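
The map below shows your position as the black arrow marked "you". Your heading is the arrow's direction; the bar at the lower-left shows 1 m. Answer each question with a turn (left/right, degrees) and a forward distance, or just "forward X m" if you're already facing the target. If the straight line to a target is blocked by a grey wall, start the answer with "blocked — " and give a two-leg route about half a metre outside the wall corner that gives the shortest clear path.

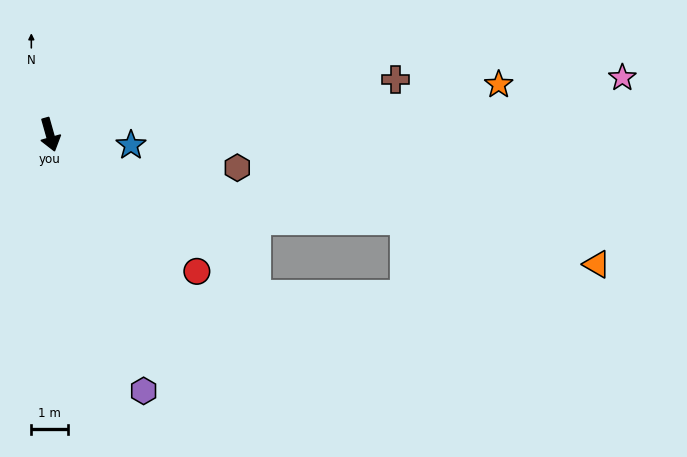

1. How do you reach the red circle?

turn left 31°, forward 5.5 m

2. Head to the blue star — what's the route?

turn left 67°, forward 2.3 m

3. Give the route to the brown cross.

turn left 83°, forward 9.6 m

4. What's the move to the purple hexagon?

turn left 4°, forward 7.5 m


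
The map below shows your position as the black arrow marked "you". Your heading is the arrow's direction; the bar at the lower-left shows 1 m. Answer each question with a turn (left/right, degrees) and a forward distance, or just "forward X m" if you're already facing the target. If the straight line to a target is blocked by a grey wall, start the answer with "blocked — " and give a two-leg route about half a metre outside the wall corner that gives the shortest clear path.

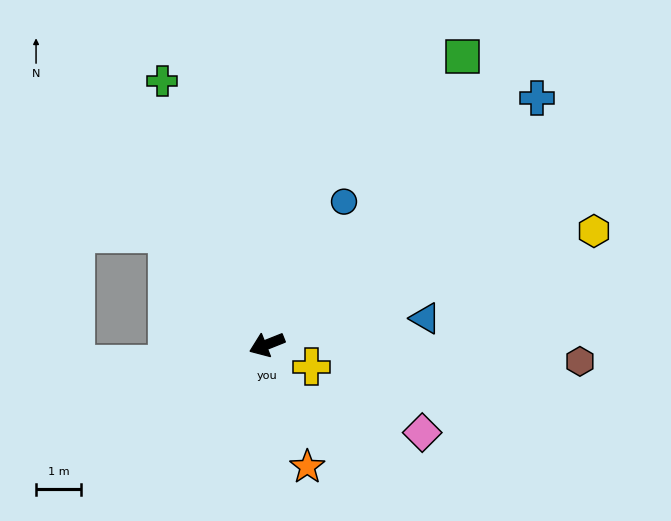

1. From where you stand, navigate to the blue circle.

turn right 140°, forward 3.6 m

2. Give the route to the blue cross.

turn right 159°, forward 8.1 m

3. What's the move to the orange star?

turn left 87°, forward 2.9 m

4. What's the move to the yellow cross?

turn left 132°, forward 1.1 m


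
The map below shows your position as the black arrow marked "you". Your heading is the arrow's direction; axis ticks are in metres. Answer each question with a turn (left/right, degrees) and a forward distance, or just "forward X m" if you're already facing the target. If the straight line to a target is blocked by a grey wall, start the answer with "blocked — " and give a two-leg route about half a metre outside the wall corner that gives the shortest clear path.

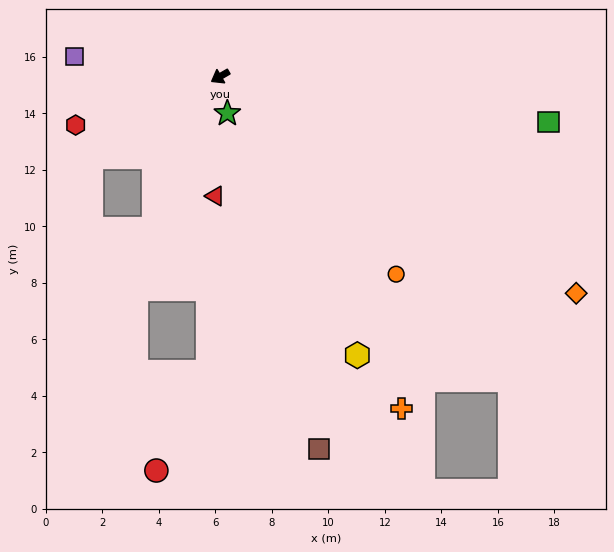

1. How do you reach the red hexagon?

turn right 12°, forward 5.4 m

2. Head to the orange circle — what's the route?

turn left 102°, forward 9.4 m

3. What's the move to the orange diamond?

turn left 119°, forward 14.8 m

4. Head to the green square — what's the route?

turn left 142°, forward 11.7 m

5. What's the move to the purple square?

turn right 38°, forward 5.2 m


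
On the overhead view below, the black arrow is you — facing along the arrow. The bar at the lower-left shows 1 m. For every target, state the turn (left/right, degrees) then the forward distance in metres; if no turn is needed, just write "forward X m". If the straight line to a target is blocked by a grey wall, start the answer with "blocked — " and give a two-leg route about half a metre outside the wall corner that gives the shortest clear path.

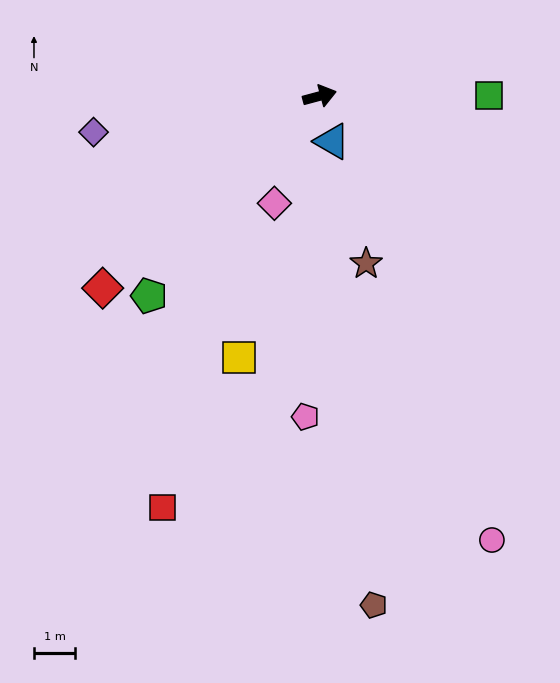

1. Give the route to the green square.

turn right 15°, forward 4.1 m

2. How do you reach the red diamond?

turn right 153°, forward 7.0 m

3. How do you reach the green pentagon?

turn right 146°, forward 6.3 m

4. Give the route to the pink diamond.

turn right 128°, forward 2.8 m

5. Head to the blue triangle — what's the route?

turn right 90°, forward 1.1 m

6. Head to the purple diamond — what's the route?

turn left 174°, forward 5.5 m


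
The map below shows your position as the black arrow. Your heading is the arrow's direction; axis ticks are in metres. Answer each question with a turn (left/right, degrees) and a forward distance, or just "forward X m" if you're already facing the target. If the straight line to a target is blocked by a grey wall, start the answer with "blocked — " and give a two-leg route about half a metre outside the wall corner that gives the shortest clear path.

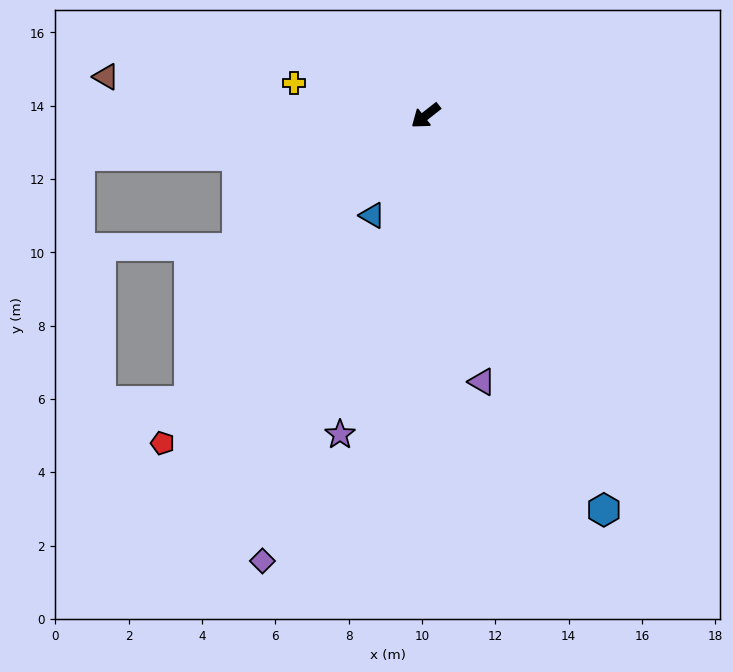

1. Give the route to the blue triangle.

turn left 24°, forward 3.1 m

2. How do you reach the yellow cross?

turn right 52°, forward 3.7 m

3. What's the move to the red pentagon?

turn left 13°, forward 11.5 m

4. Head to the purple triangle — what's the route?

turn left 64°, forward 7.4 m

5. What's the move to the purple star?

turn left 37°, forward 9.0 m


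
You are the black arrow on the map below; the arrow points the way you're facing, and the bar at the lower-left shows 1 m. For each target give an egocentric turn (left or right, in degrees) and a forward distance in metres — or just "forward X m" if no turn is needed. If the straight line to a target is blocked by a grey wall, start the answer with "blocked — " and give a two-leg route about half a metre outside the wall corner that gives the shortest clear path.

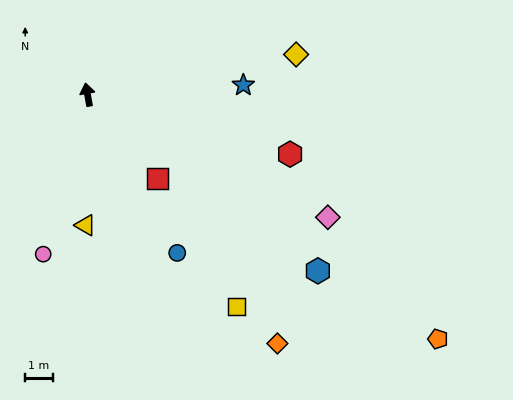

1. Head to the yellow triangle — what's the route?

turn left 169°, forward 4.8 m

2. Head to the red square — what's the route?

turn right 150°, forward 4.0 m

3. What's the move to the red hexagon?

turn right 117°, forward 7.7 m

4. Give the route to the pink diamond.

turn right 127°, forward 9.9 m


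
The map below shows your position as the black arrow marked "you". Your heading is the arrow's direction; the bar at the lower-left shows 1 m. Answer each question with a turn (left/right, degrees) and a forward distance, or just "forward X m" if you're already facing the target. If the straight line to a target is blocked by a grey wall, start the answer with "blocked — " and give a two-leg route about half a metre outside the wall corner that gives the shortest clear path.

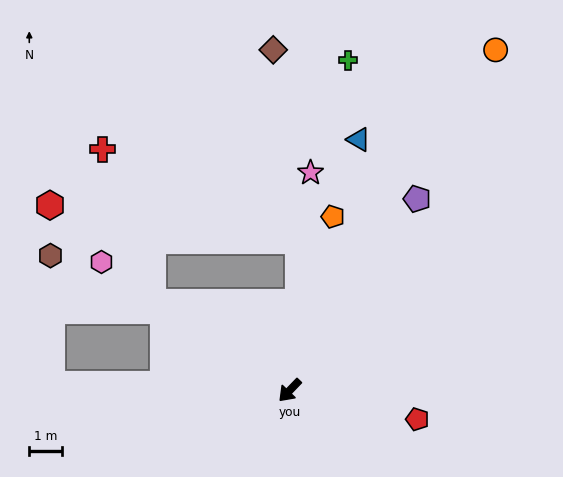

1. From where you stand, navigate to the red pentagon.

turn left 121°, forward 4.0 m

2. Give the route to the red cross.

blocked — turn right 79°, forward 5.0 m, then turn right 39°, forward 4.9 m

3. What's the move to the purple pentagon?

turn right 170°, forward 7.0 m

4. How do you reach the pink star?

turn right 142°, forward 6.7 m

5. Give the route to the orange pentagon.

turn right 150°, forward 5.5 m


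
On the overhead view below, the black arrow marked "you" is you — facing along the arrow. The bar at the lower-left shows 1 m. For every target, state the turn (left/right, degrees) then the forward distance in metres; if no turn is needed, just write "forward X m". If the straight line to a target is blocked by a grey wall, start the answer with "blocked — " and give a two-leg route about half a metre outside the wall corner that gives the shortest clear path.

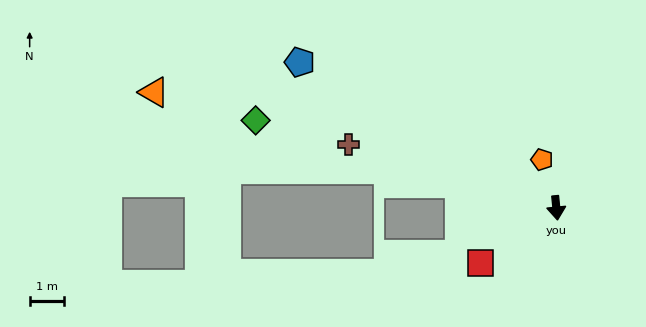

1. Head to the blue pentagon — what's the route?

turn right 125°, forward 8.6 m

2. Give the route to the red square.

turn right 59°, forward 2.7 m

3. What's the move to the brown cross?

turn right 113°, forward 6.4 m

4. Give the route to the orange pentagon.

turn right 169°, forward 1.5 m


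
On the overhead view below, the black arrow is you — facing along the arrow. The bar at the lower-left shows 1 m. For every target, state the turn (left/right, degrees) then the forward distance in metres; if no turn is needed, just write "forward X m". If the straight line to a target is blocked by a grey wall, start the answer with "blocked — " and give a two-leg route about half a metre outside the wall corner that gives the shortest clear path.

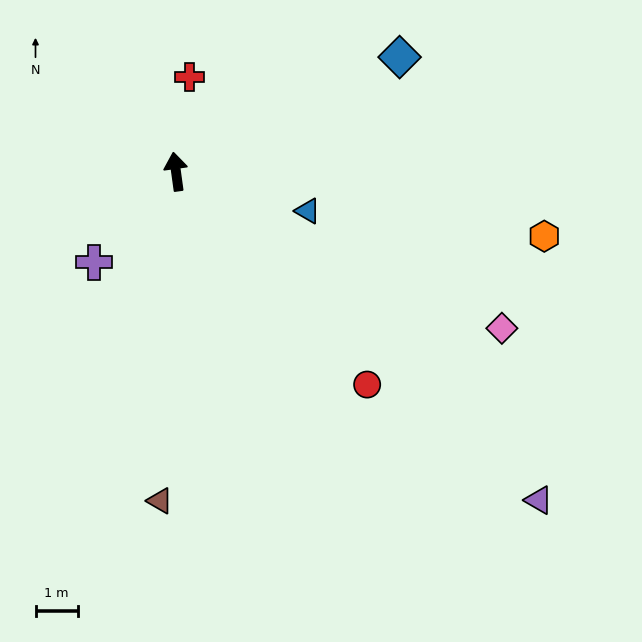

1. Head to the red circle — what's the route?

turn right 146°, forward 6.8 m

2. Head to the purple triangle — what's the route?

turn right 140°, forward 11.6 m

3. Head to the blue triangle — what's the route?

turn right 115°, forward 3.3 m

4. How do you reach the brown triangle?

turn left 169°, forward 7.8 m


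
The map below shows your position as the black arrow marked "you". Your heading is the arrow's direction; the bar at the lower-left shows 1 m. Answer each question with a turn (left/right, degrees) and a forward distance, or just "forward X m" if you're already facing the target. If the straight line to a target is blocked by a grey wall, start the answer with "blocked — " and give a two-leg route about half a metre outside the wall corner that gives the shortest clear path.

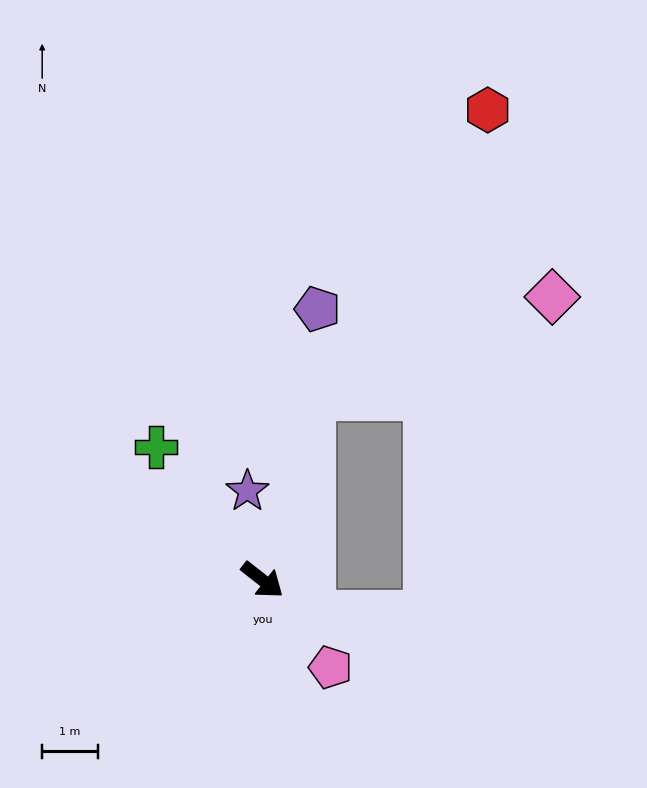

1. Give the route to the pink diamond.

blocked — turn left 113°, forward 3.4 m, then turn right 52°, forward 4.7 m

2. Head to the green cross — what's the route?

turn left 167°, forward 3.1 m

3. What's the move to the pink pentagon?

turn right 14°, forward 2.0 m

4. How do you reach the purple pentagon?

turn left 117°, forward 5.0 m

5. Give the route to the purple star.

turn left 138°, forward 1.6 m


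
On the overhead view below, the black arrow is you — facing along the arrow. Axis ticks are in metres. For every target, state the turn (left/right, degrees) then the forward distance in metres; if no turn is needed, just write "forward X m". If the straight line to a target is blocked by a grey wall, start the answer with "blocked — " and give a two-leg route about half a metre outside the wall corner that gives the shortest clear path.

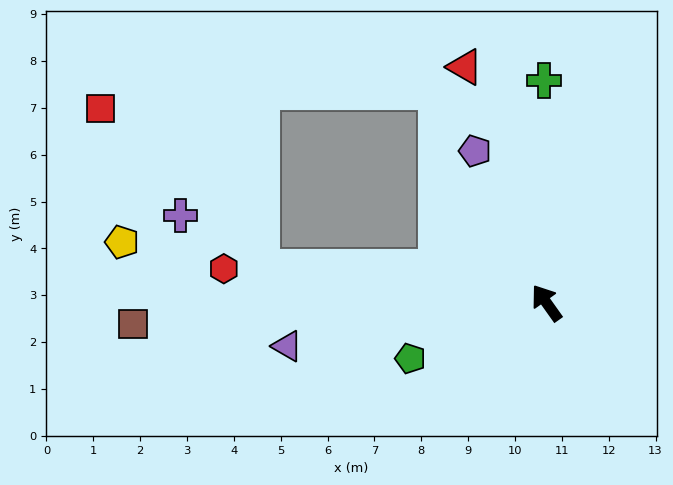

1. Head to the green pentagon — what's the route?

turn left 77°, forward 3.1 m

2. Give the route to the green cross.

turn right 35°, forward 4.7 m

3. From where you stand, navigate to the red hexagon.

turn left 49°, forward 6.9 m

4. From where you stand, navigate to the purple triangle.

turn left 64°, forward 5.6 m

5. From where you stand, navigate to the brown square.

turn left 58°, forward 8.8 m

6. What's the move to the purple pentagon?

turn right 10°, forward 3.6 m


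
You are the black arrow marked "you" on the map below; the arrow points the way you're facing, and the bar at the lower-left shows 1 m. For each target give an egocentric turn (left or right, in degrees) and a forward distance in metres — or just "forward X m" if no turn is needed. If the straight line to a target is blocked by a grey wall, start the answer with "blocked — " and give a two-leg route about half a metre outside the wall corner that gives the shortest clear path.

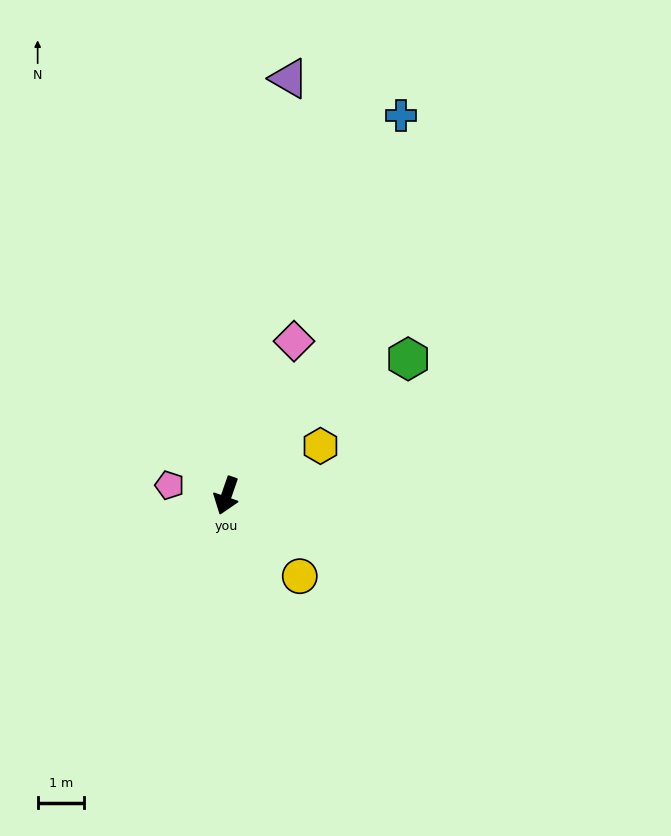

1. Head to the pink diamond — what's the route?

turn left 176°, forward 3.7 m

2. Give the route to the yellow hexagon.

turn left 137°, forward 2.3 m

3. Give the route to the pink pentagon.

turn right 81°, forward 1.3 m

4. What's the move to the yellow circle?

turn left 61°, forward 2.4 m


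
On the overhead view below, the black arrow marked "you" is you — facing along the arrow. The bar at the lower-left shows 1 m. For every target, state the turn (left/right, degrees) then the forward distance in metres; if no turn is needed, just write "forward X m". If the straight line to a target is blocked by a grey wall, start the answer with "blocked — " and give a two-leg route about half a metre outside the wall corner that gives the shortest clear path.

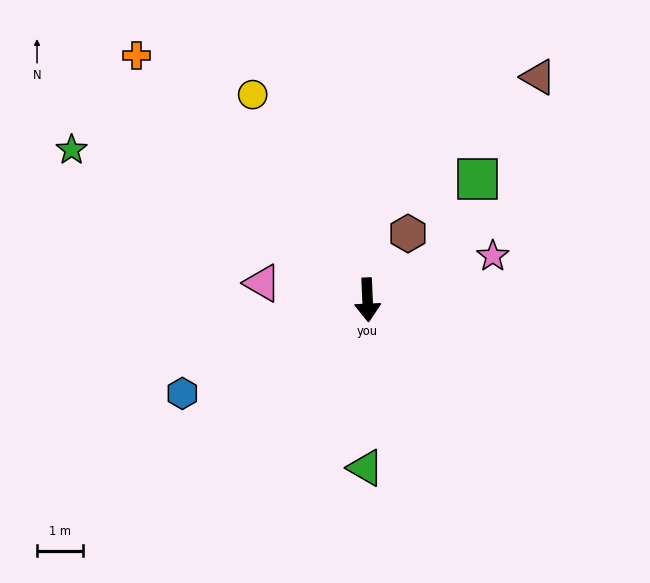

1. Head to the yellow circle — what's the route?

turn right 153°, forward 5.1 m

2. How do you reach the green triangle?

turn right 3°, forward 3.6 m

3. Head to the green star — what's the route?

turn right 119°, forward 7.2 m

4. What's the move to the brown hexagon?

turn left 146°, forward 1.7 m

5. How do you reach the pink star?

turn left 107°, forward 2.9 m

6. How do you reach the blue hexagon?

turn right 66°, forward 4.5 m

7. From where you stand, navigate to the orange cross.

turn right 139°, forward 7.3 m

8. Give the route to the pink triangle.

turn right 102°, forward 2.3 m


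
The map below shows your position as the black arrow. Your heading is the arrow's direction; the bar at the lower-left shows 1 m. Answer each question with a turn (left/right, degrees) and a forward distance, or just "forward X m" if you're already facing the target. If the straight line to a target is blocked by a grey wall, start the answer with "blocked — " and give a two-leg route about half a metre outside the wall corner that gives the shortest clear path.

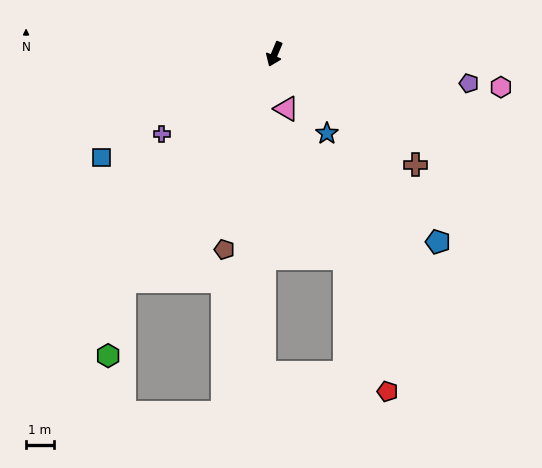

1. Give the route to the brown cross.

turn left 75°, forward 6.5 m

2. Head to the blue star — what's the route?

turn left 56°, forward 3.5 m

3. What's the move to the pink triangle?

turn left 35°, forward 2.0 m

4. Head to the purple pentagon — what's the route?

turn left 104°, forward 7.2 m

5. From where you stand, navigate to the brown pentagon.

turn left 8°, forward 7.3 m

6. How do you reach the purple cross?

turn right 32°, forward 5.0 m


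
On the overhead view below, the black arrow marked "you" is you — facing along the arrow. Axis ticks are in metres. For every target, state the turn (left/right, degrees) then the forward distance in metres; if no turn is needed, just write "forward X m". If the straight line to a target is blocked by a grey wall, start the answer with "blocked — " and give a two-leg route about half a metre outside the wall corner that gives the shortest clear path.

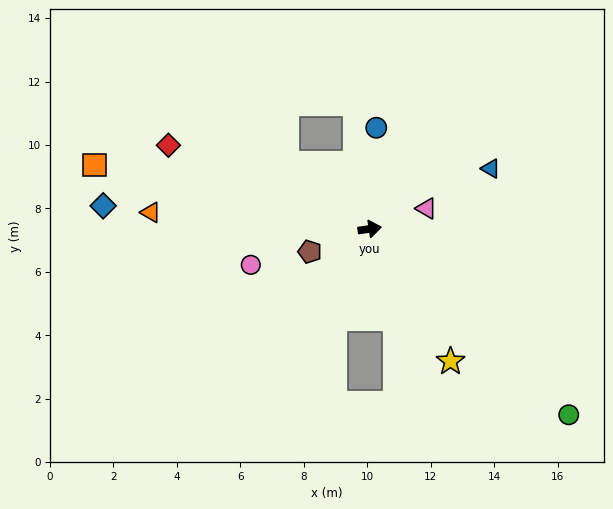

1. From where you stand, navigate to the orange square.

turn left 158°, forward 8.9 m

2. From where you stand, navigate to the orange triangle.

turn left 167°, forward 6.9 m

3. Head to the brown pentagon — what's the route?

turn right 168°, forward 2.0 m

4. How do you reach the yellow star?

turn right 67°, forward 4.9 m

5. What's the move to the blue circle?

turn left 78°, forward 3.2 m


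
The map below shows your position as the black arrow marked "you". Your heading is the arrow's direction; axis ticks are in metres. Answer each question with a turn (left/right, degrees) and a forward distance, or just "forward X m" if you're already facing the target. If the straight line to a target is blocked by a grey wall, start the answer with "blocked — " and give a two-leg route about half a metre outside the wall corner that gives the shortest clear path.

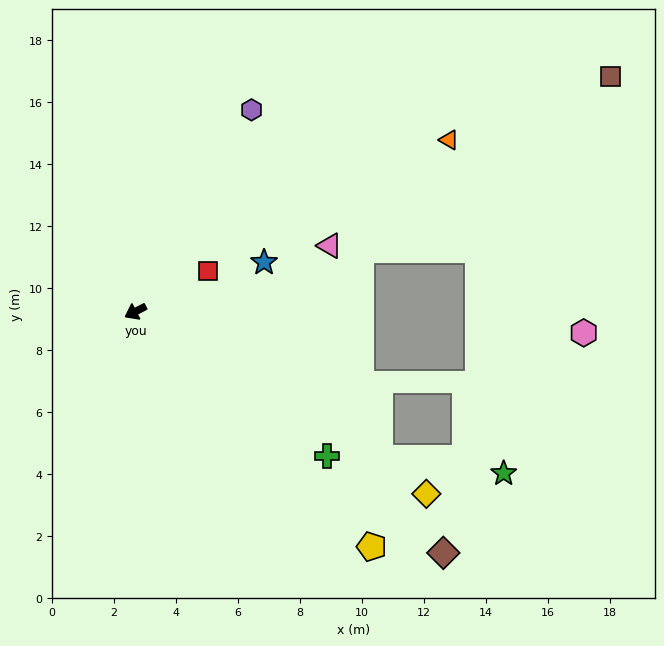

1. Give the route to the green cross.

turn left 116°, forward 7.7 m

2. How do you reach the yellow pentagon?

turn left 108°, forward 10.8 m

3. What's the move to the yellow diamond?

turn left 121°, forward 11.1 m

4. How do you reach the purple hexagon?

turn right 147°, forward 7.5 m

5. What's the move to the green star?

blocked — turn left 122°, forward 9.2 m, then turn left 24°, forward 4.0 m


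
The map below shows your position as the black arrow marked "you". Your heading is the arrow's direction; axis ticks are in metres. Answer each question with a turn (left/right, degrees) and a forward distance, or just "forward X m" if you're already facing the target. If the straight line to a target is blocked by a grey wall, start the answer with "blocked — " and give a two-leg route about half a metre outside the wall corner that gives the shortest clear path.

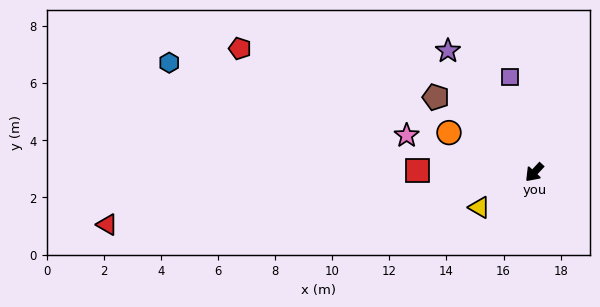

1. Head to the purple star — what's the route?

turn right 102°, forward 5.2 m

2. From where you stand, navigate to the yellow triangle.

turn right 14°, forward 2.3 m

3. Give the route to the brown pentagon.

turn right 84°, forward 4.3 m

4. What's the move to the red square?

turn right 48°, forward 4.1 m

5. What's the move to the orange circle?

turn right 72°, forward 3.3 m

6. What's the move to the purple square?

turn right 123°, forward 3.4 m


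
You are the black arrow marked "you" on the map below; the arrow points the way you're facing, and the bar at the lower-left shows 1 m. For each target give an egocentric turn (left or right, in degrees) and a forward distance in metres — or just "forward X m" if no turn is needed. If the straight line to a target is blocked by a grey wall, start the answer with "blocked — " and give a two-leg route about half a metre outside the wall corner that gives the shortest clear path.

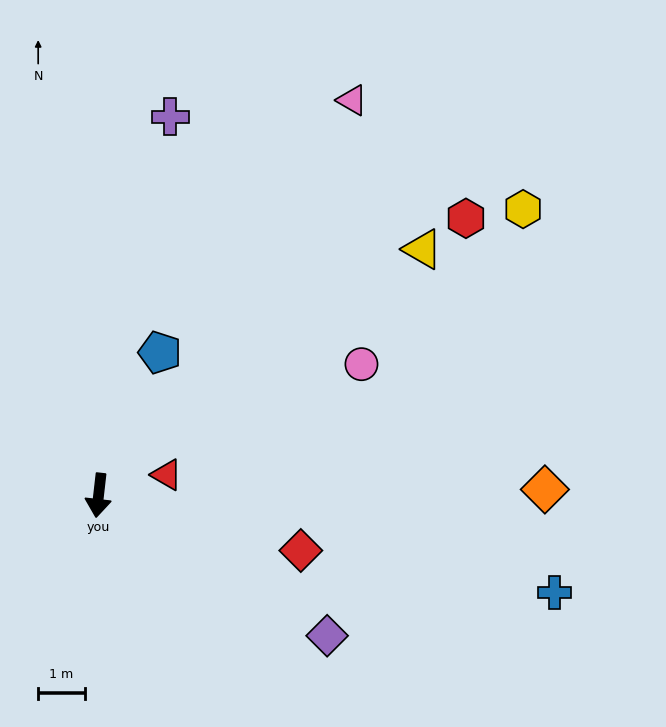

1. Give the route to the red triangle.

turn left 113°, forward 1.5 m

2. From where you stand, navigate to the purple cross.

turn left 176°, forward 8.2 m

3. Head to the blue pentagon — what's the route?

turn left 163°, forward 3.3 m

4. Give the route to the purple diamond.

turn left 65°, forward 5.7 m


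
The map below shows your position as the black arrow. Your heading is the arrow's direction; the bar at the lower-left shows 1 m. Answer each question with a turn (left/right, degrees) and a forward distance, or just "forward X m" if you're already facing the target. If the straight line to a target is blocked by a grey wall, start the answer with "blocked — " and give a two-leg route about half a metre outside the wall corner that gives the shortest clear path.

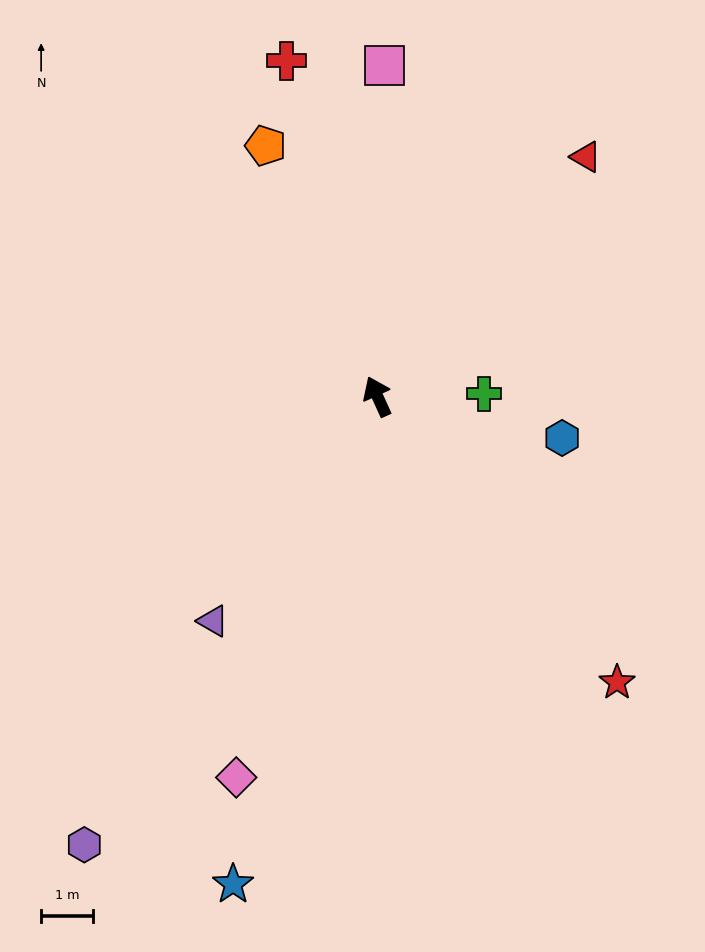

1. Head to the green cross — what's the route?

turn right 113°, forward 2.1 m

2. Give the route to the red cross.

turn right 9°, forward 6.7 m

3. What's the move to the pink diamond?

turn left 135°, forward 7.9 m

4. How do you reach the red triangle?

turn right 65°, forward 6.2 m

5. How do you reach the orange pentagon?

forward 5.3 m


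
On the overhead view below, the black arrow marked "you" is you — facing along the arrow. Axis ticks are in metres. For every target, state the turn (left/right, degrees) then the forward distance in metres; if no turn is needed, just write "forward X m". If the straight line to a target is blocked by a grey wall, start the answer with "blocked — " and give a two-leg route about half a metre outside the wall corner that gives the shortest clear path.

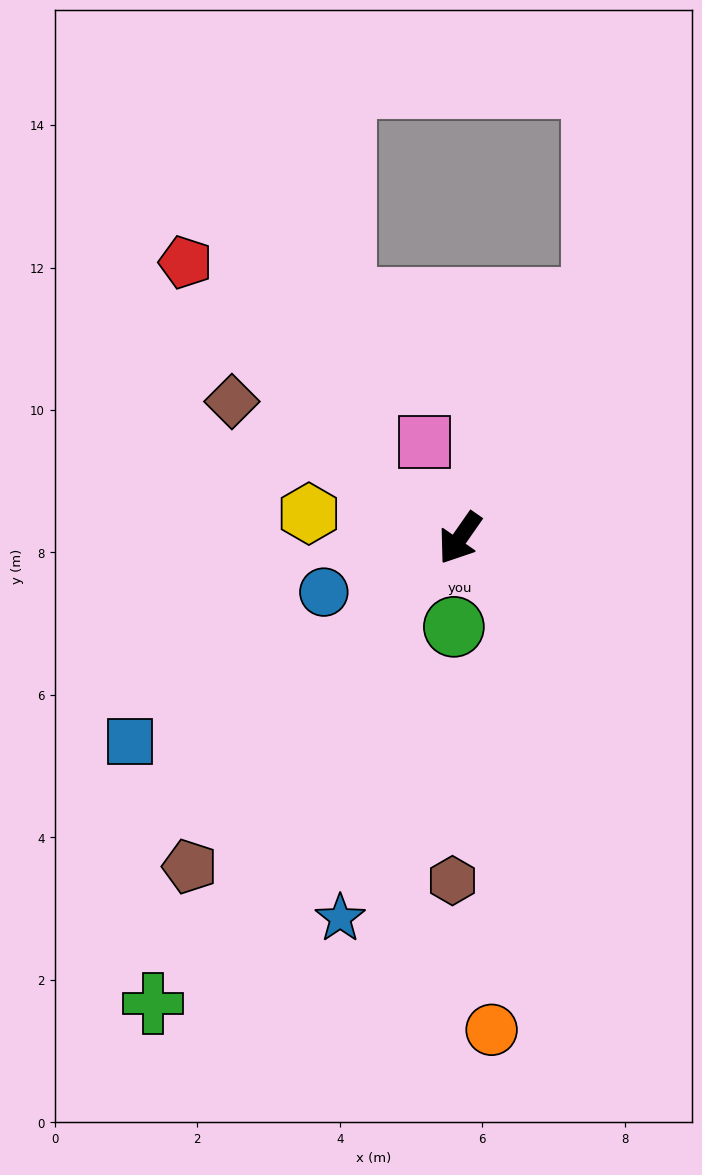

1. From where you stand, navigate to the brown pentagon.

turn right 5°, forward 6.0 m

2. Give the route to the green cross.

forward 7.8 m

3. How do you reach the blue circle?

turn right 33°, forward 2.1 m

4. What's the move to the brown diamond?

turn right 86°, forward 3.7 m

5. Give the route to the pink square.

turn right 125°, forward 1.4 m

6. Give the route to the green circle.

turn left 31°, forward 1.2 m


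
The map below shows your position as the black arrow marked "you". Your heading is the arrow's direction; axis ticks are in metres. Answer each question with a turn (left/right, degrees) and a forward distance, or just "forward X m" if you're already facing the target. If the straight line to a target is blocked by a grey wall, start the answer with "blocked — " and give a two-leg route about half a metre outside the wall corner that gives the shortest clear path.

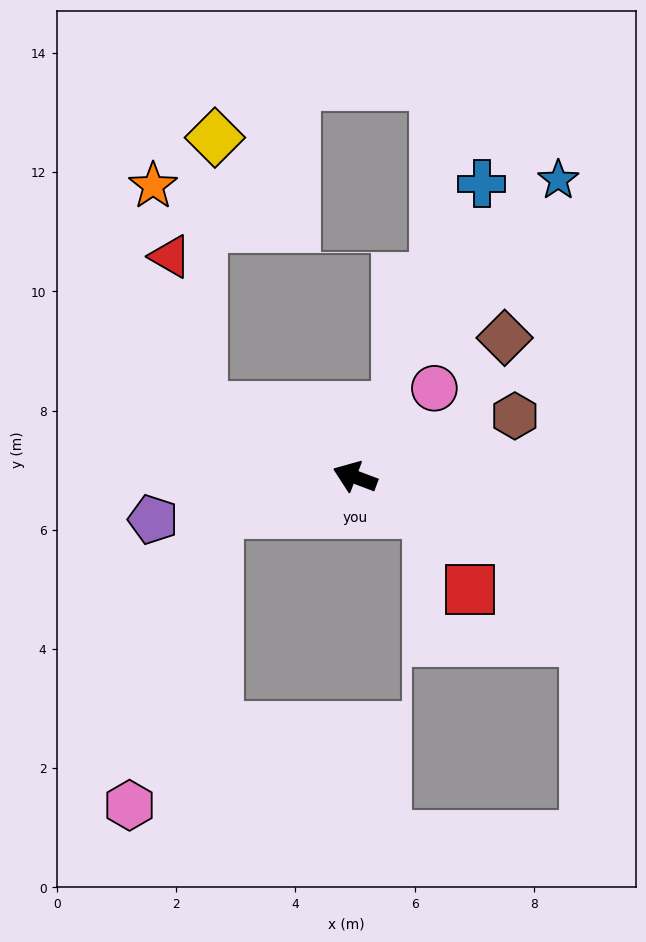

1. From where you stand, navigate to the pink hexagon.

blocked — turn left 35°, forward 2.4 m, then turn left 59°, forward 5.1 m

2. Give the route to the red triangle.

blocked — turn right 4°, forward 2.8 m, then turn right 53°, forward 2.6 m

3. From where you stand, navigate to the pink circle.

turn right 111°, forward 2.0 m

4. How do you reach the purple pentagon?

turn left 33°, forward 3.5 m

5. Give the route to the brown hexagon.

turn right 138°, forward 2.9 m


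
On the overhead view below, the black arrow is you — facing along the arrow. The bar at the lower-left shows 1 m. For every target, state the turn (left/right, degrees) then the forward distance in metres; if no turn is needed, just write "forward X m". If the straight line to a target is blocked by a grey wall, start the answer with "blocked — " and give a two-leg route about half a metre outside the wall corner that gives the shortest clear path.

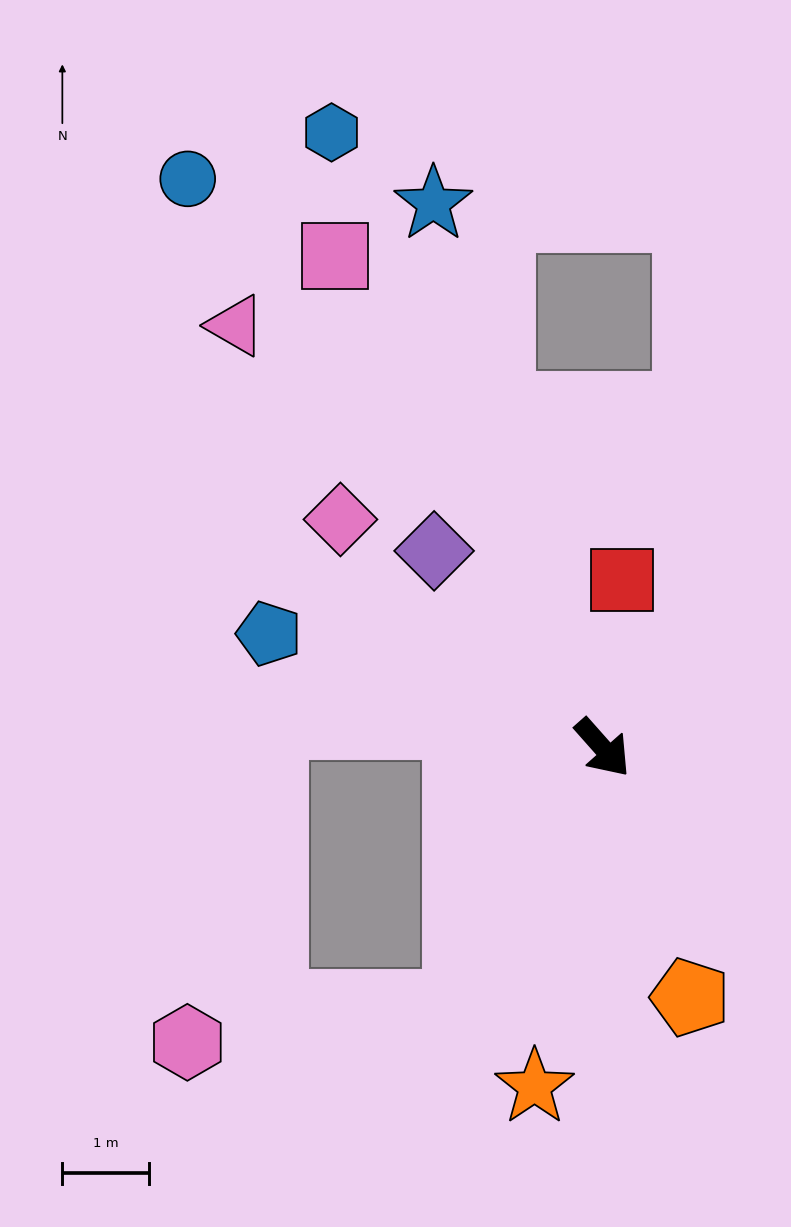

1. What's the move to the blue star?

turn left 156°, forward 6.6 m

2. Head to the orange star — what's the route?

turn right 53°, forward 4.0 m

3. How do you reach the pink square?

turn left 167°, forward 6.5 m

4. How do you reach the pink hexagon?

blocked — turn right 71°, forward 3.4 m, then turn right 53°, forward 3.2 m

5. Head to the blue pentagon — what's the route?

turn right 150°, forward 4.1 m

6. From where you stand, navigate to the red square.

turn left 132°, forward 2.0 m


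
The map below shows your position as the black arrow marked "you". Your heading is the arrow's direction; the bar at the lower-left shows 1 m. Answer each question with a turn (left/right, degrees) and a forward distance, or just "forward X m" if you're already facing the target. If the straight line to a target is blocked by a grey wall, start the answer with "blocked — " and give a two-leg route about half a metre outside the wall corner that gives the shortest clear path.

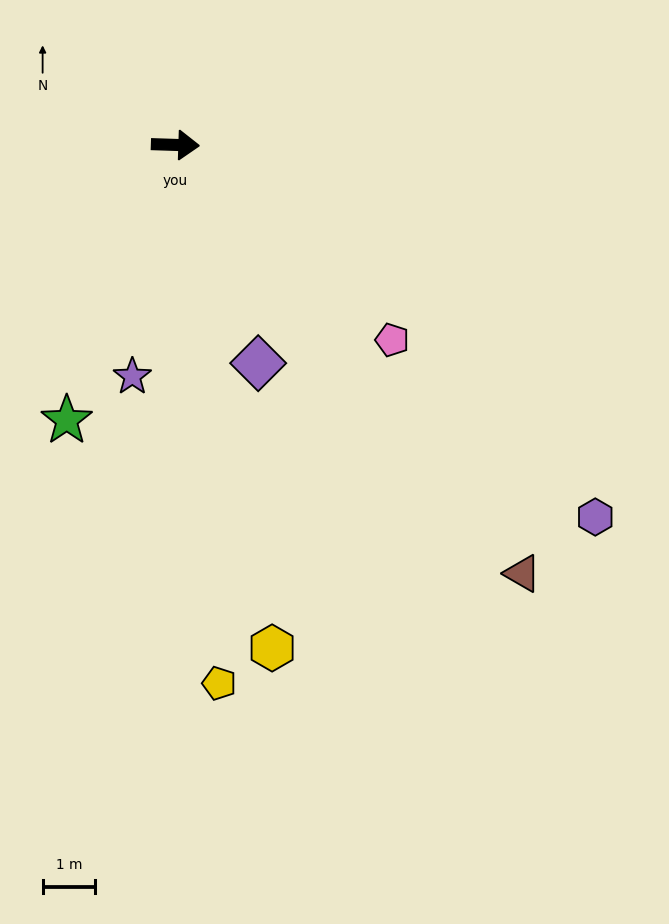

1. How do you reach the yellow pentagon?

turn right 84°, forward 10.2 m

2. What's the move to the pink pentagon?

turn right 40°, forward 5.5 m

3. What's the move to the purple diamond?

turn right 67°, forward 4.4 m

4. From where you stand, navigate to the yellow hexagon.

turn right 77°, forward 9.7 m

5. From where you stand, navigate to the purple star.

turn right 99°, forward 4.5 m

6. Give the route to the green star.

turn right 110°, forward 5.6 m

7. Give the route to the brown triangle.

turn right 49°, forward 10.4 m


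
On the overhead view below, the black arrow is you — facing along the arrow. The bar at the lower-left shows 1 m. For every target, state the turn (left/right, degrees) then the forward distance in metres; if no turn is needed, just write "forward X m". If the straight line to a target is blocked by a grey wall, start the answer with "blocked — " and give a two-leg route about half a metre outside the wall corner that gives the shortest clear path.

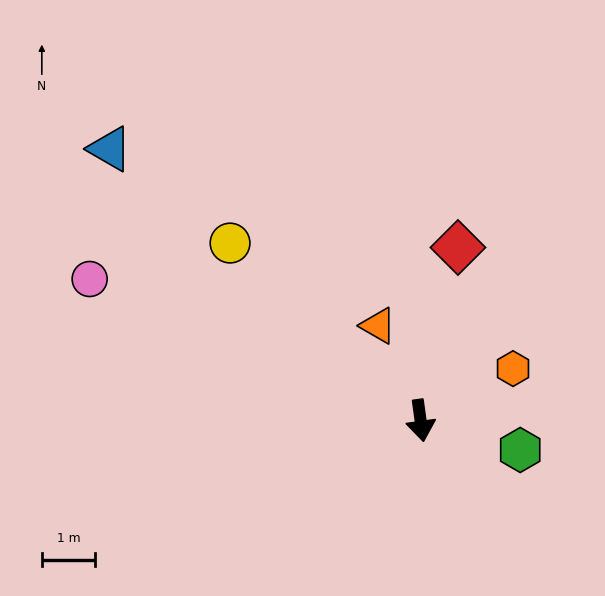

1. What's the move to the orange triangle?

turn right 164°, forward 1.9 m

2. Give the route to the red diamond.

turn left 160°, forward 3.3 m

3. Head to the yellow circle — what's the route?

turn right 141°, forward 4.9 m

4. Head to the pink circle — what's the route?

turn right 121°, forward 6.7 m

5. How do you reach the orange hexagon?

turn left 112°, forward 2.0 m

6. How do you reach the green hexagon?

turn left 66°, forward 1.9 m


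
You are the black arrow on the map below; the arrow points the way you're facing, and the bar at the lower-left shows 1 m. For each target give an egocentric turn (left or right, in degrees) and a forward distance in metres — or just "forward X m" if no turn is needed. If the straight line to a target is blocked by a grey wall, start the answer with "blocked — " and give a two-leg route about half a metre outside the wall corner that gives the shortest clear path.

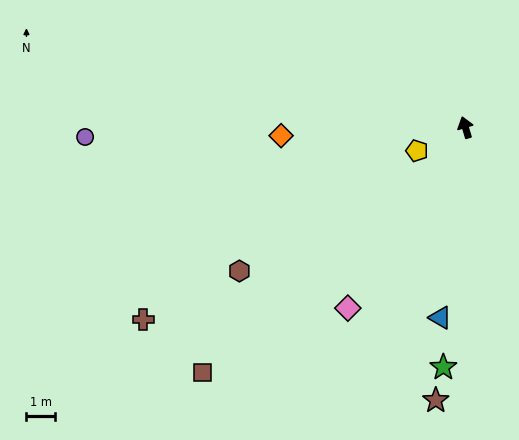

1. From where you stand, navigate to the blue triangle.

turn left 156°, forward 6.7 m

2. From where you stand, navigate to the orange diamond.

turn left 76°, forward 6.4 m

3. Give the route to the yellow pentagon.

turn left 99°, forward 1.9 m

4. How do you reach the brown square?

turn left 116°, forward 12.5 m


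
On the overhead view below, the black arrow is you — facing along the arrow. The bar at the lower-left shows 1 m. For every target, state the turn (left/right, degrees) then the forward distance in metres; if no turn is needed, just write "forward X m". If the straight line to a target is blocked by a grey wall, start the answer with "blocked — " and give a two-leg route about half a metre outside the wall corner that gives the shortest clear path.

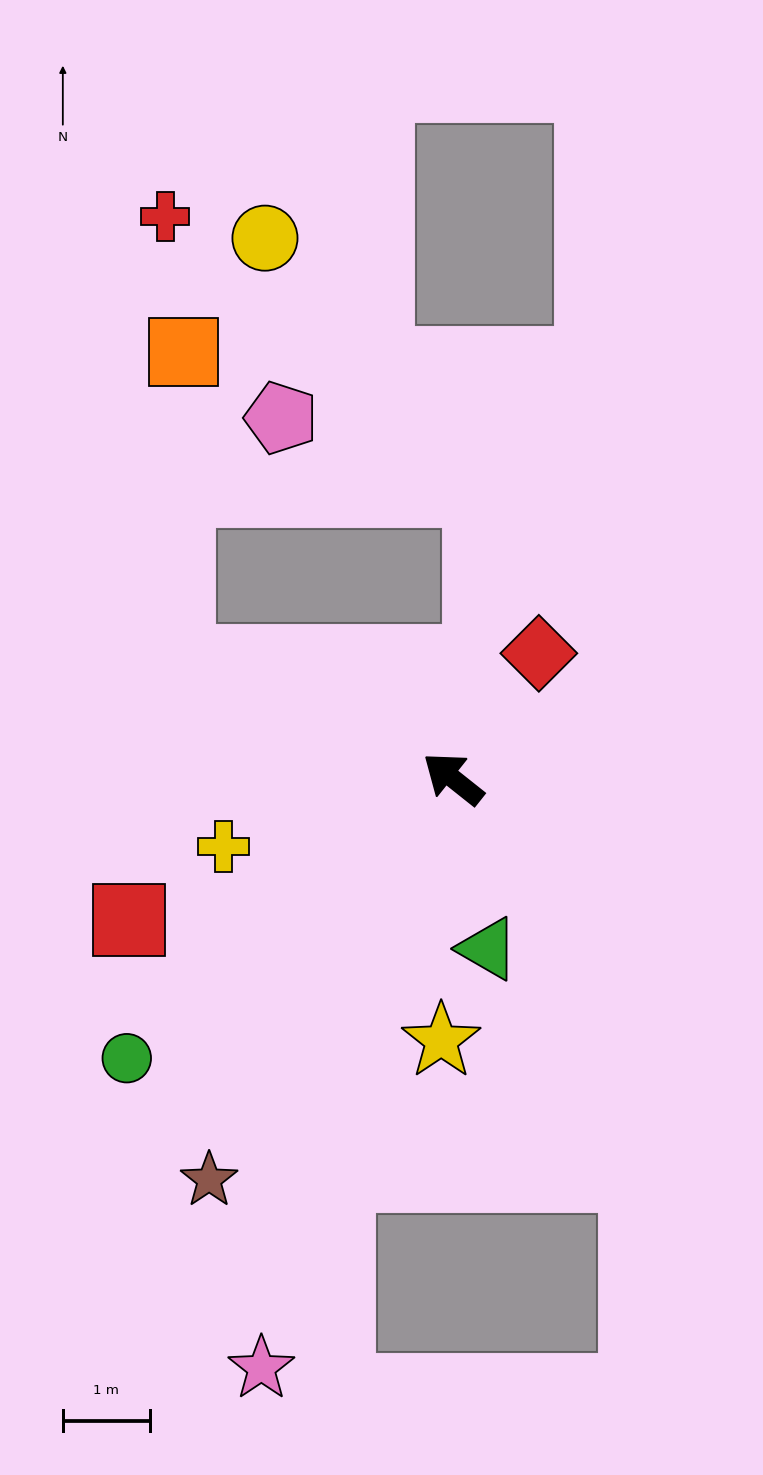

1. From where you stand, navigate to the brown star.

turn left 97°, forward 5.4 m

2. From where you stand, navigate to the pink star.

turn left 110°, forward 7.1 m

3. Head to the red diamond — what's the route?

turn right 86°, forward 1.8 m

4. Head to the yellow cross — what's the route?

turn left 55°, forward 2.8 m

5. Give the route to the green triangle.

turn left 140°, forward 2.0 m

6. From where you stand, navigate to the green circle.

turn left 79°, forward 5.0 m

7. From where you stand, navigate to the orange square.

blocked — turn left 15°, forward 3.4 m, then turn right 68°, forward 3.6 m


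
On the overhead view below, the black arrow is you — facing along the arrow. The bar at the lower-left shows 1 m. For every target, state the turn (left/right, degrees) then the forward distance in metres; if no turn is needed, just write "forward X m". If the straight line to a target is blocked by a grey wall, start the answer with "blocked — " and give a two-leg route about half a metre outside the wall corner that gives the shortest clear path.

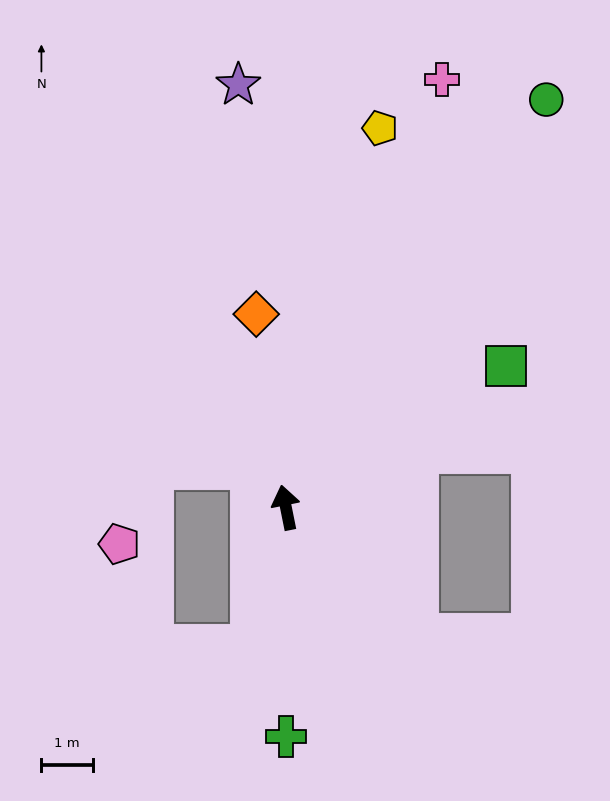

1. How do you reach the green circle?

turn right 44°, forward 9.4 m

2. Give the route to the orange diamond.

turn right 3°, forward 3.8 m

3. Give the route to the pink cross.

turn right 31°, forward 8.9 m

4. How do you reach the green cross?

turn left 169°, forward 4.5 m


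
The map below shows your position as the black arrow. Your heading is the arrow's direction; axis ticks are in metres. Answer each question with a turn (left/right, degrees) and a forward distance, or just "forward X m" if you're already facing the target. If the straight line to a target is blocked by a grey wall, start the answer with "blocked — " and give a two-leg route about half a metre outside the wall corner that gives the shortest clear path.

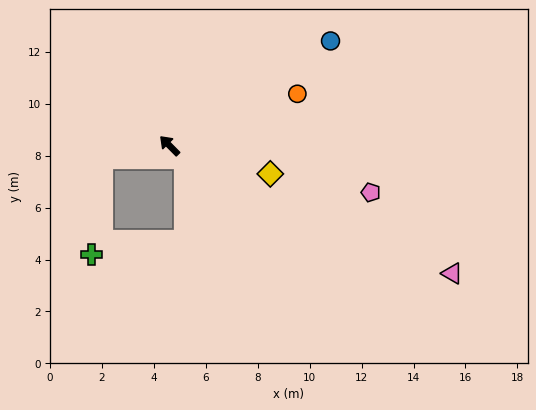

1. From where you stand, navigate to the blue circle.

turn right 102°, forward 7.4 m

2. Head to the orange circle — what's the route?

turn right 113°, forward 5.3 m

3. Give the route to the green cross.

blocked — turn left 56°, forward 2.6 m, then turn left 73°, forward 3.7 m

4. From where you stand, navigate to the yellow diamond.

turn right 150°, forward 4.0 m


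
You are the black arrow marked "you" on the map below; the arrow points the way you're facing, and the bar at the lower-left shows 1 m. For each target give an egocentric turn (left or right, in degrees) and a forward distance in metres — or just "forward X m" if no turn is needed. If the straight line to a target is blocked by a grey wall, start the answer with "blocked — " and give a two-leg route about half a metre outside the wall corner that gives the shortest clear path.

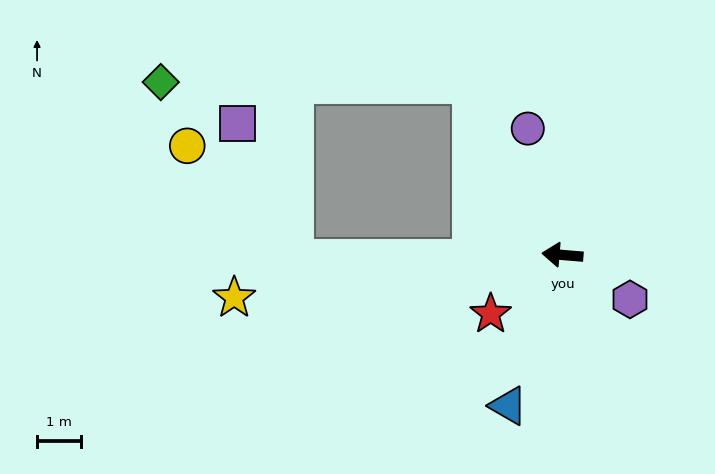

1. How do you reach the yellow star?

turn left 12°, forward 7.5 m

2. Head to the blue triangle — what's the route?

turn left 75°, forward 3.6 m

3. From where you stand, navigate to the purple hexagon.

turn left 151°, forward 1.8 m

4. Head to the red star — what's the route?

turn left 44°, forward 2.1 m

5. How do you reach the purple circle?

turn right 70°, forward 3.0 m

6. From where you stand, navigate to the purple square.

blocked — turn left 5°, forward 6.1 m, then turn right 67°, forward 3.3 m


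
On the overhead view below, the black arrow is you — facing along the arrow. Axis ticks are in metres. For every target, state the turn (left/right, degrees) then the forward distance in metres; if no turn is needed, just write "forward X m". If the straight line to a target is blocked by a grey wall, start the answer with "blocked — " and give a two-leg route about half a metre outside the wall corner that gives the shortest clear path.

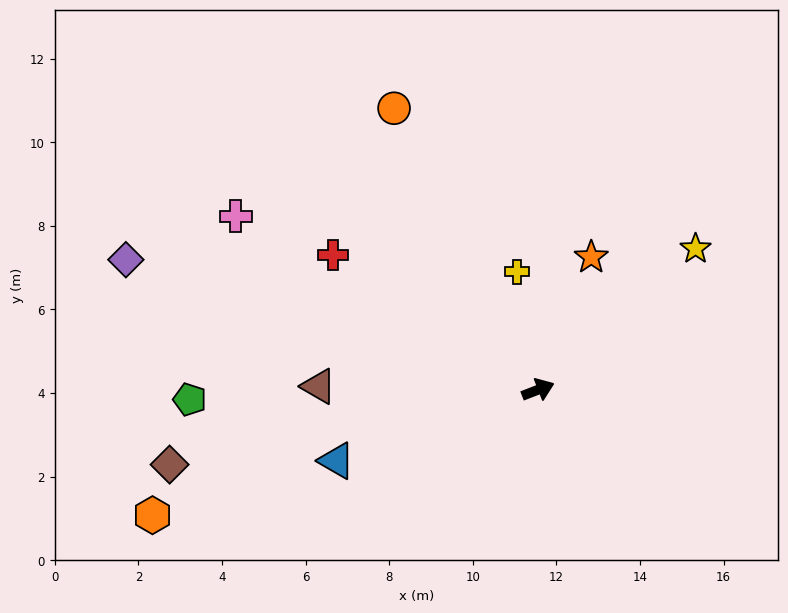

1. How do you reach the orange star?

turn left 47°, forward 3.4 m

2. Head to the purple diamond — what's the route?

turn left 141°, forward 10.3 m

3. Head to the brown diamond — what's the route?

turn left 170°, forward 9.0 m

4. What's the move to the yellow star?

turn left 21°, forward 5.1 m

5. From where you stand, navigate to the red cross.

turn left 125°, forward 5.9 m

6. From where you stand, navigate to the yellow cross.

turn left 79°, forward 2.9 m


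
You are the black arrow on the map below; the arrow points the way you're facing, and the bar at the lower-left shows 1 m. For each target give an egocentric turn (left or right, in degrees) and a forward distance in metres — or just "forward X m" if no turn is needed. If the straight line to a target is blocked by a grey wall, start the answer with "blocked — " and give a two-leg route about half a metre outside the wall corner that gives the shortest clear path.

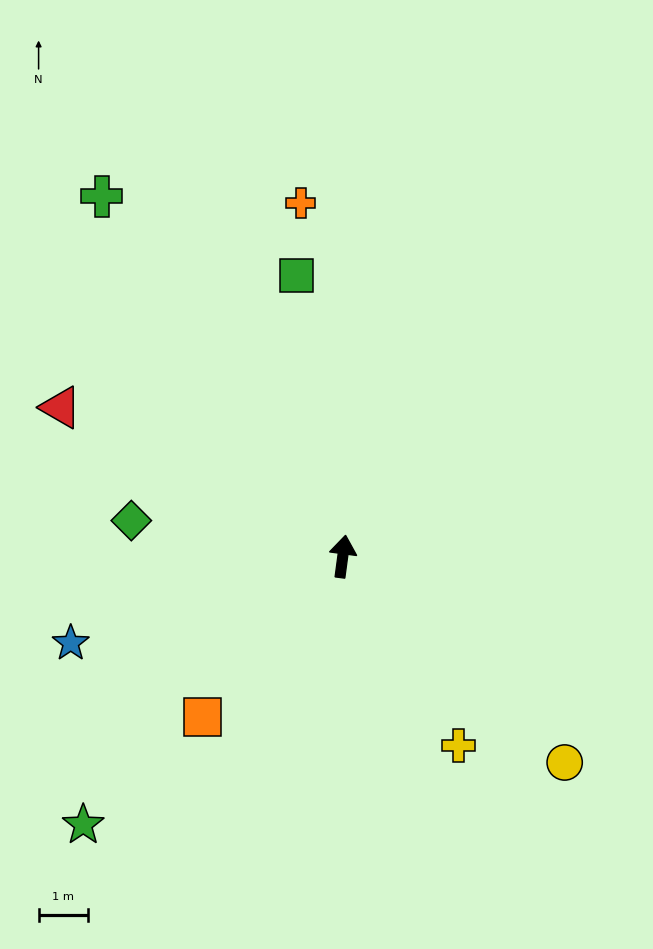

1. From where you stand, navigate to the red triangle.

turn left 70°, forward 6.5 m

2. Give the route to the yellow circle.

turn right 125°, forward 6.2 m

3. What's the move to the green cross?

turn left 41°, forward 8.8 m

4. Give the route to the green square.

turn left 17°, forward 5.8 m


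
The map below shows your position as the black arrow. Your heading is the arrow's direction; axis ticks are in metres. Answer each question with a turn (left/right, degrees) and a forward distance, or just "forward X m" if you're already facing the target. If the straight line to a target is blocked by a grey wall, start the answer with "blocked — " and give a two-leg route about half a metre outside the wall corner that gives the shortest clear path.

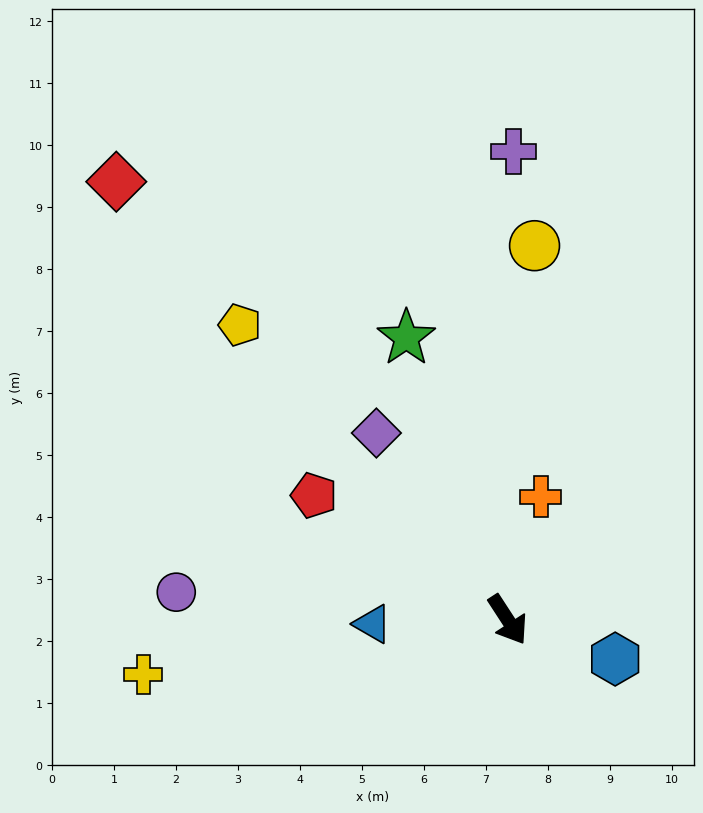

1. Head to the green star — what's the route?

turn left 167°, forward 4.8 m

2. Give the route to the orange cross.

turn left 132°, forward 2.1 m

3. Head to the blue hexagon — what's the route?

turn left 37°, forward 1.8 m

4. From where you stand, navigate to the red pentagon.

turn right 156°, forward 3.7 m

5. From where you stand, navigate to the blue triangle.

turn right 121°, forward 2.2 m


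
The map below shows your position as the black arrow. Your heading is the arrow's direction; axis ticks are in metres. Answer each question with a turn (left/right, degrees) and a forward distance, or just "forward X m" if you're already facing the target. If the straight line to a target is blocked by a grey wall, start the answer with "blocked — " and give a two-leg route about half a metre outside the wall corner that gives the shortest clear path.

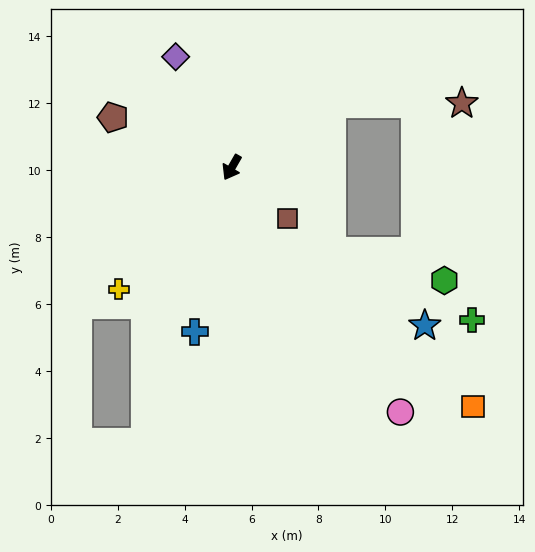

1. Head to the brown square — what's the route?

turn left 77°, forward 2.3 m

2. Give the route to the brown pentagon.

turn right 83°, forward 3.8 m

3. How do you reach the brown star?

blocked — turn left 152°, forward 3.5 m, then turn right 32°, forward 3.9 m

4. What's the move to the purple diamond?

turn right 123°, forward 3.7 m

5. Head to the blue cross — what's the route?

turn left 17°, forward 5.0 m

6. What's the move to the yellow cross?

turn right 13°, forward 5.0 m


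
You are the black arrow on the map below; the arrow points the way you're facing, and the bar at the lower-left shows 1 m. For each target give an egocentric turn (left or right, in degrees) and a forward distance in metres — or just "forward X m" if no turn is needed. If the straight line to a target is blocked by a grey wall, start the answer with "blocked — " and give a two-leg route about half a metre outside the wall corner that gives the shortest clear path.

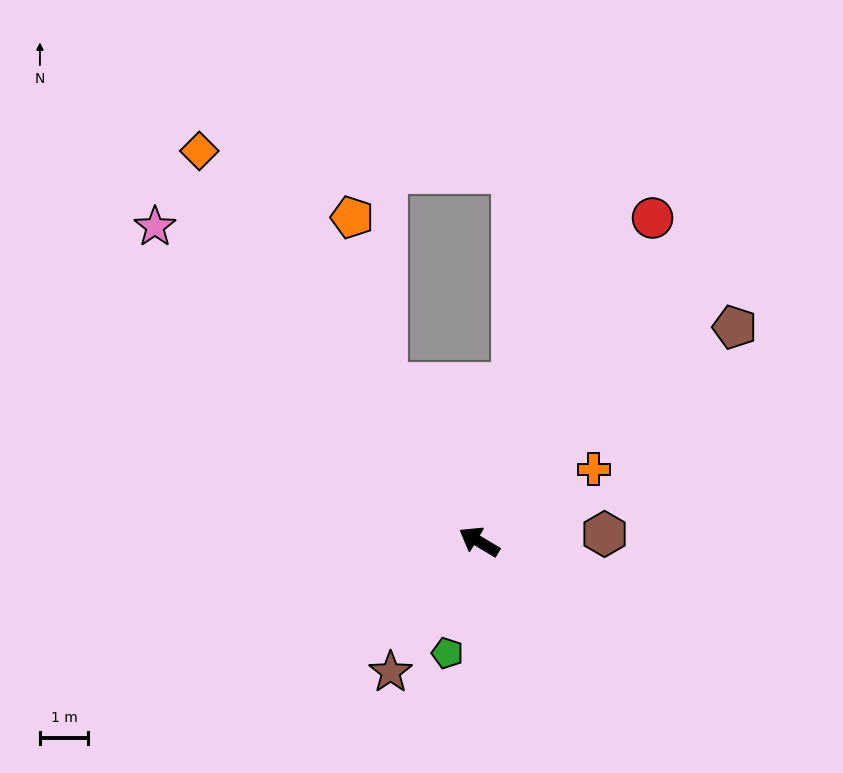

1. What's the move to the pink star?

turn right 13°, forward 9.4 m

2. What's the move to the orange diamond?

turn right 24°, forward 10.0 m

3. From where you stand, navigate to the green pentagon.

turn left 105°, forward 2.4 m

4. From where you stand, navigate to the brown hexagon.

turn right 146°, forward 2.6 m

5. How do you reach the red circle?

turn right 87°, forward 7.7 m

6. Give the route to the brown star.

turn left 87°, forward 3.3 m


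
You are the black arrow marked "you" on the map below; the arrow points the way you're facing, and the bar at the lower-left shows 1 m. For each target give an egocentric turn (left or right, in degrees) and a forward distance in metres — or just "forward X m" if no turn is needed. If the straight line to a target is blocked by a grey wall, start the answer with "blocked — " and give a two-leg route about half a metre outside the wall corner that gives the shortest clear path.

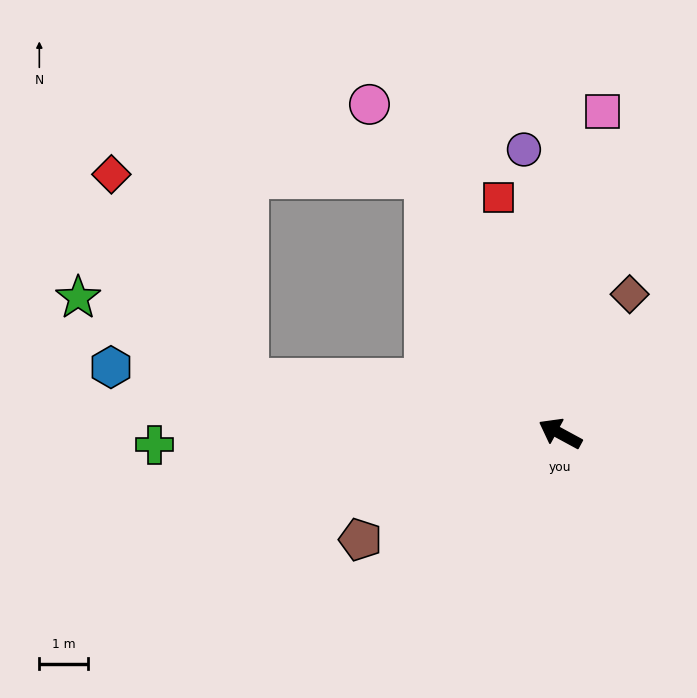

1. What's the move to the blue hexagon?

turn left 20°, forward 9.2 m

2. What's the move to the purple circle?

turn right 54°, forward 5.8 m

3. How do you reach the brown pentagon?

turn left 56°, forward 4.6 m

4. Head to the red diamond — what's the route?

blocked — turn left 19°, forward 6.5 m, then turn right 47°, forward 5.0 m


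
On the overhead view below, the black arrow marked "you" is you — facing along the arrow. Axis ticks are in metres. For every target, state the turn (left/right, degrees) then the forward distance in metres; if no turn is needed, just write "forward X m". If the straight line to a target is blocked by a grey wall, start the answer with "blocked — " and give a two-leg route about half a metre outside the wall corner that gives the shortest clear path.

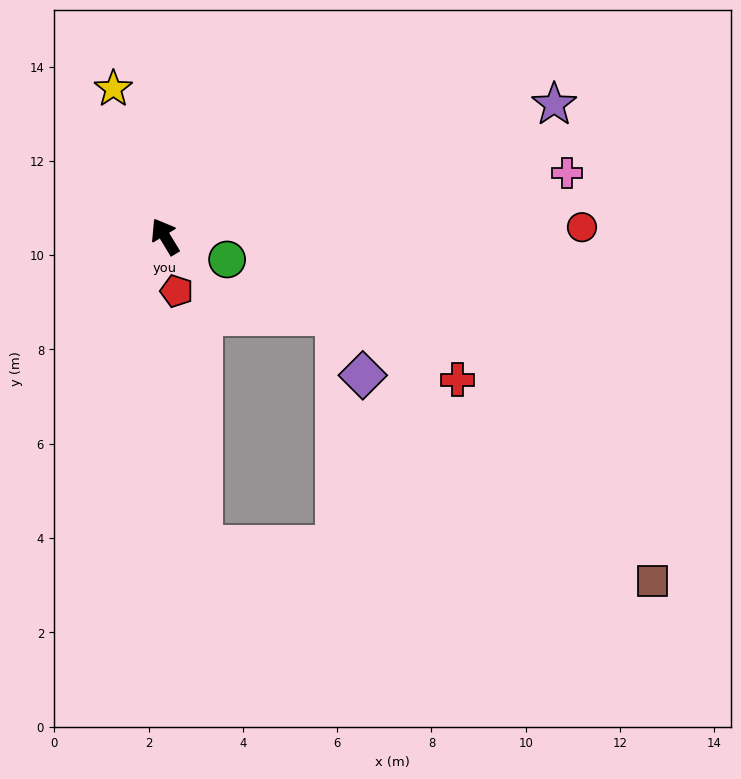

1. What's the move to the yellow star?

turn right 12°, forward 3.3 m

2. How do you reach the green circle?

turn right 141°, forward 1.4 m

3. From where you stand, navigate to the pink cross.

turn right 112°, forward 8.6 m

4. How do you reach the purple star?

turn right 102°, forward 8.7 m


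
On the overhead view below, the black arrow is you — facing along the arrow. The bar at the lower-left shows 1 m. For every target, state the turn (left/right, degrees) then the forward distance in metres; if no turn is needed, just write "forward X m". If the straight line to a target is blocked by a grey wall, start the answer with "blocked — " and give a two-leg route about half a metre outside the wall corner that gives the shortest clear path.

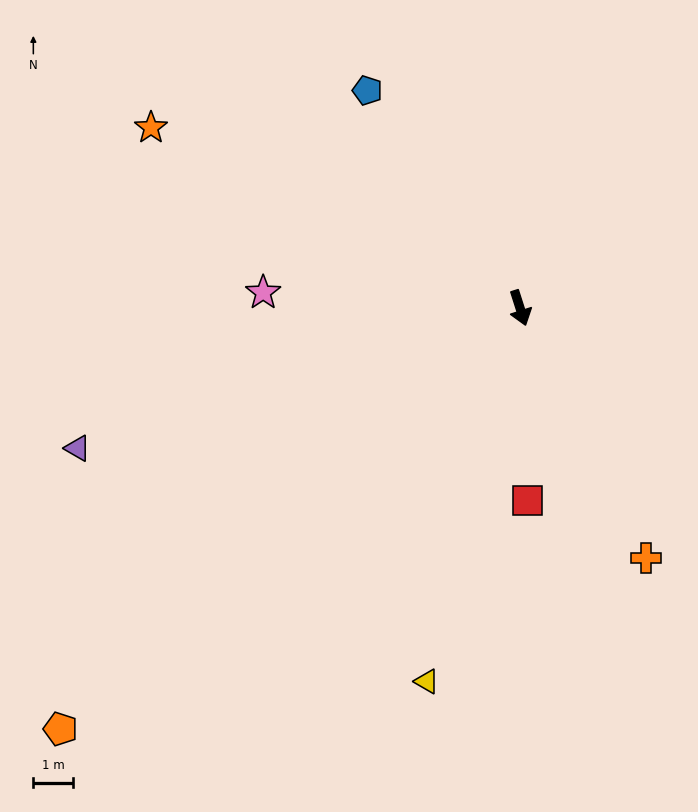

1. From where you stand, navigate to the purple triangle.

turn right 90°, forward 11.6 m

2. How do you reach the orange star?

turn right 134°, forward 10.3 m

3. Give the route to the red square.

turn right 15°, forward 4.8 m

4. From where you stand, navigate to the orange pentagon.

turn right 65°, forward 15.6 m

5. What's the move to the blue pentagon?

turn right 163°, forward 6.7 m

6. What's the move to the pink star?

turn right 111°, forward 6.5 m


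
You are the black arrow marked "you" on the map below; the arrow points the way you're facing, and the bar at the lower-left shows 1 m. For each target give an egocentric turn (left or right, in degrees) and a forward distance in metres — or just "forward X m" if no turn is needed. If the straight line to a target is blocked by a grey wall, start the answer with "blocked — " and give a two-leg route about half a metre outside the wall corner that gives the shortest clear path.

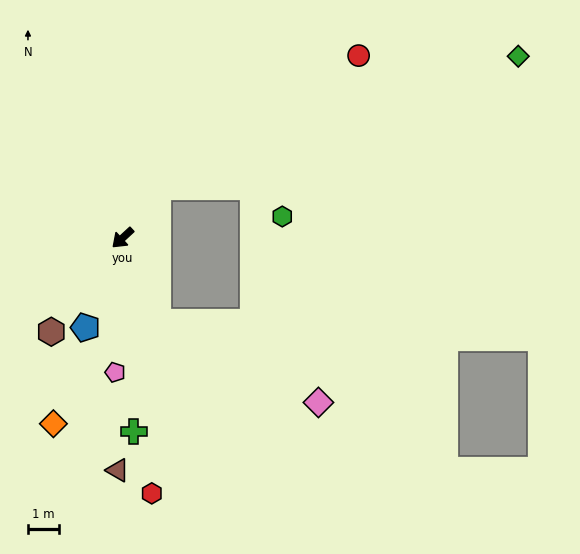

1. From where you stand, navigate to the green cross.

turn left 51°, forward 6.2 m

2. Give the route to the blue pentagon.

turn left 25°, forward 3.1 m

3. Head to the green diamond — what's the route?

blocked — turn right 167°, forward 2.0 m, then turn right 36°, forward 12.3 m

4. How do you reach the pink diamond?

blocked — turn left 70°, forward 2.9 m, then turn left 41°, forward 5.8 m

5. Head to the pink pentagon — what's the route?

turn left 44°, forward 4.3 m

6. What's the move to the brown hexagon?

turn left 10°, forward 3.8 m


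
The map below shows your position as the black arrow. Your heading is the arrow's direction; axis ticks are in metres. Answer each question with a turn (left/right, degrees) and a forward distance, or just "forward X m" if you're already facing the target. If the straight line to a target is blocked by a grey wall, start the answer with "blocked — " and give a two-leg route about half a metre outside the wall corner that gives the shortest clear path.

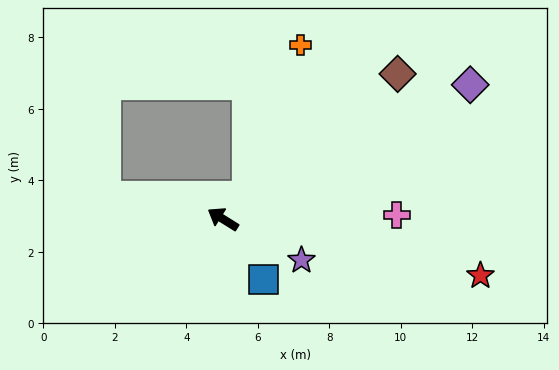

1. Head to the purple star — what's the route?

turn right 176°, forward 2.5 m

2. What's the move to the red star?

turn right 160°, forward 7.4 m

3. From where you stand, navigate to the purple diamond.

turn right 120°, forward 7.9 m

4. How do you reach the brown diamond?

turn right 108°, forward 6.4 m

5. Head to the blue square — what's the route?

turn left 156°, forward 2.0 m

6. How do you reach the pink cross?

turn right 147°, forward 4.9 m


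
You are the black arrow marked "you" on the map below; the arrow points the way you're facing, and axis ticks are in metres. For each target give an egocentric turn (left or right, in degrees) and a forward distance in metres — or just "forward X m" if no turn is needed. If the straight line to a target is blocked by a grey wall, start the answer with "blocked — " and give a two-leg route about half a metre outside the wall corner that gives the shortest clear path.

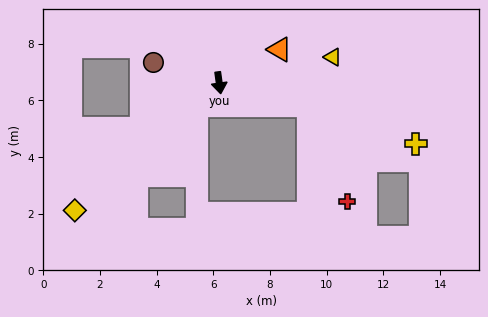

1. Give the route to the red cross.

blocked — turn left 68°, forward 3.3 m, then turn right 54°, forward 3.7 m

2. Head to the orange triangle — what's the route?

turn left 111°, forward 2.4 m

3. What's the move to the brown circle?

turn right 115°, forward 2.4 m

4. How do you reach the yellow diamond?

turn right 56°, forward 6.8 m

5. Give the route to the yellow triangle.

turn left 95°, forward 4.1 m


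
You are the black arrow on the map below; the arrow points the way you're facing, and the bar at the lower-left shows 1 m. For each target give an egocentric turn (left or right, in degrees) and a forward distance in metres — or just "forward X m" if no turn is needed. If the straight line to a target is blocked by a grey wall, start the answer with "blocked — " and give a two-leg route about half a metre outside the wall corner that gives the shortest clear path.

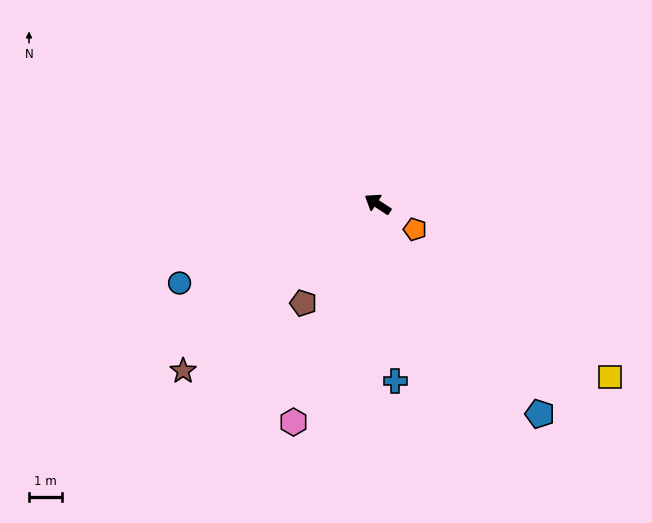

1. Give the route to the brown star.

turn left 74°, forward 7.8 m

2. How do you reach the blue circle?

turn left 55°, forward 6.5 m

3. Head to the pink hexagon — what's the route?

turn left 102°, forward 7.2 m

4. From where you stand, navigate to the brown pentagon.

turn left 86°, forward 3.8 m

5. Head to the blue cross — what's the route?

turn left 129°, forward 5.4 m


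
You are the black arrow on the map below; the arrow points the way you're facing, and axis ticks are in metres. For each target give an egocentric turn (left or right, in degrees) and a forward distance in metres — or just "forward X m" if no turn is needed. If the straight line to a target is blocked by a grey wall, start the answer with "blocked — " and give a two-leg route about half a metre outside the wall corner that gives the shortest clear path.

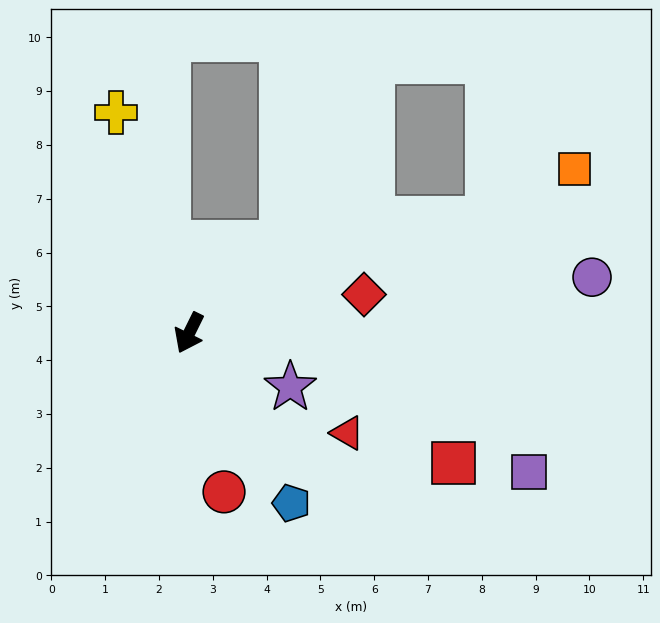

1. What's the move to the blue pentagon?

turn left 57°, forward 3.7 m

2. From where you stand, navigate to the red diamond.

turn left 129°, forward 3.3 m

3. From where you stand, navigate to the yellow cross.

turn right 135°, forward 4.3 m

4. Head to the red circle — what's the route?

turn left 39°, forward 3.0 m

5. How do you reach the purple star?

turn left 88°, forward 2.1 m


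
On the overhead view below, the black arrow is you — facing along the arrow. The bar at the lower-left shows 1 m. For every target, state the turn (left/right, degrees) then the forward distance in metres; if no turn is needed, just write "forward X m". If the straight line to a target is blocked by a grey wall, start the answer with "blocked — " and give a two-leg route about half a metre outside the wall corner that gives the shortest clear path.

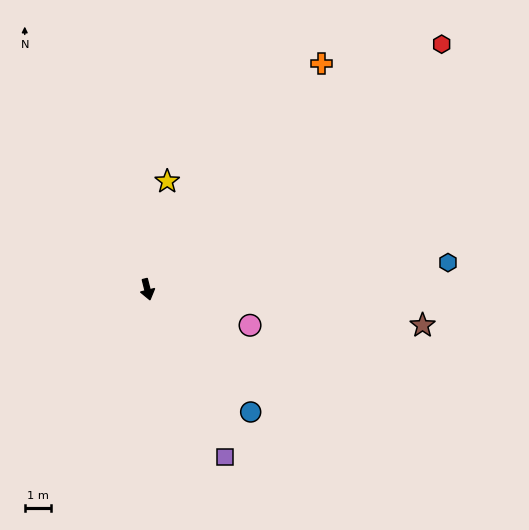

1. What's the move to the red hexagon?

turn left 116°, forward 14.7 m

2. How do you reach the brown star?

turn left 69°, forward 10.6 m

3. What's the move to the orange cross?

turn left 128°, forward 10.9 m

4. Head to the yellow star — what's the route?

turn left 156°, forward 4.2 m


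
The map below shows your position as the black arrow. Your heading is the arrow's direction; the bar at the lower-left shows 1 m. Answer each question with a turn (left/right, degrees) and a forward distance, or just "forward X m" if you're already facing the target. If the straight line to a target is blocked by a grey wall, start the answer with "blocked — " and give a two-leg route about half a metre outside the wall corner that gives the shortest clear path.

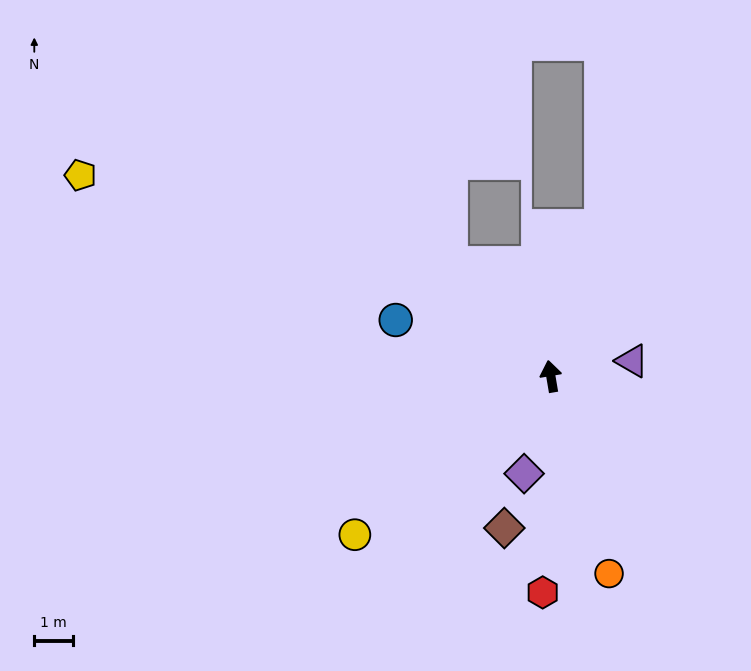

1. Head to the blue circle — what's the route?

turn left 60°, forward 4.3 m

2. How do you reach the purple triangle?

turn right 89°, forward 2.1 m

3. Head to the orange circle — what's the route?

turn right 173°, forward 5.3 m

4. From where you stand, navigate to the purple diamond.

turn left 155°, forward 2.6 m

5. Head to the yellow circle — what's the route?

turn left 119°, forward 6.5 m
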